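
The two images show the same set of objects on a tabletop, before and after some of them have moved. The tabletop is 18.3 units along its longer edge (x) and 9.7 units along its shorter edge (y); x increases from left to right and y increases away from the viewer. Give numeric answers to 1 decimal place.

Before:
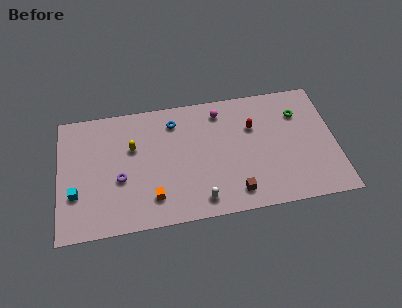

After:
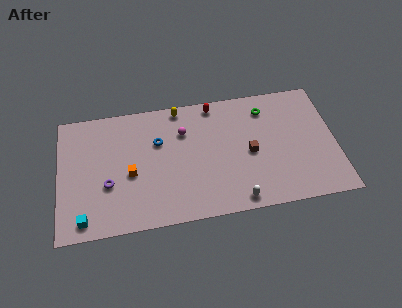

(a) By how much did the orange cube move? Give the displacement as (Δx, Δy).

(-1.4, 2.1)

The orange cube started near (6.1, 2.1) and ended near (4.7, 4.2).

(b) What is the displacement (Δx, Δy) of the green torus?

(-2.2, 0.7)

The green torus started near (16.0, 7.1) and ended near (13.8, 7.8).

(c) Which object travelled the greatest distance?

the yellow capsule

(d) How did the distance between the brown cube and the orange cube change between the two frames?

+2.5

They were about 5.4 units apart before and 7.9 after — 2.5 units further apart.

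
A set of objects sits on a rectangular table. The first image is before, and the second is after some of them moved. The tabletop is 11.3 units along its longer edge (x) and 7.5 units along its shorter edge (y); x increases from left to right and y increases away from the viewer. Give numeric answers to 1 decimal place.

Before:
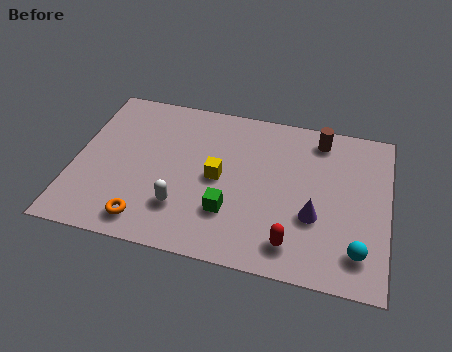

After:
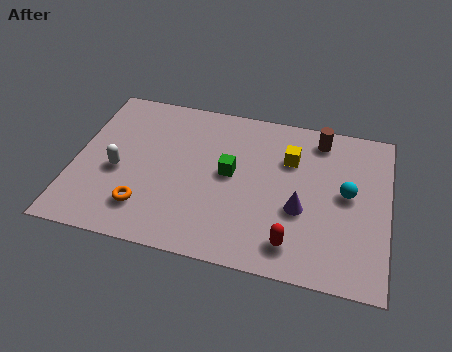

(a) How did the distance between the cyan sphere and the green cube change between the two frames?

-0.5

The distance was about 4.7 in the first image and 4.2 in the second, so they moved 0.5 units closer together.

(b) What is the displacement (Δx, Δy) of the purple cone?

(-0.5, 0.2)

From the two frames, the purple cone sits at roughly (8.7, 2.7) before and (8.2, 2.9) after.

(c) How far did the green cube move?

1.8

From (5.7, 2.2) to (5.6, 4.0), the green cube covered √(0.1² + 1.8²) ≈ 1.8 units.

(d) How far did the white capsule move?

2.7

The white capsule was near (4.0, 2.0) before and (1.6, 3.2) after, so it travelled √(2.4² + 1.2²) ≈ 2.7 units.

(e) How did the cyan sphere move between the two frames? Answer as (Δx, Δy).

(-0.5, 2.5)

The cyan sphere started near (10.3, 1.5) and ended near (9.8, 4.0).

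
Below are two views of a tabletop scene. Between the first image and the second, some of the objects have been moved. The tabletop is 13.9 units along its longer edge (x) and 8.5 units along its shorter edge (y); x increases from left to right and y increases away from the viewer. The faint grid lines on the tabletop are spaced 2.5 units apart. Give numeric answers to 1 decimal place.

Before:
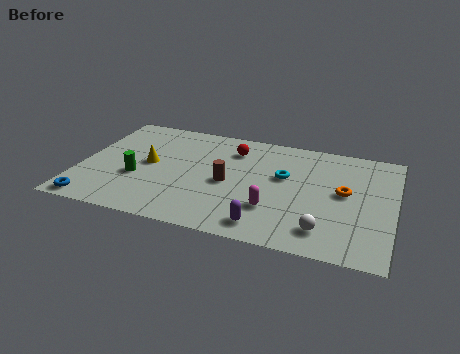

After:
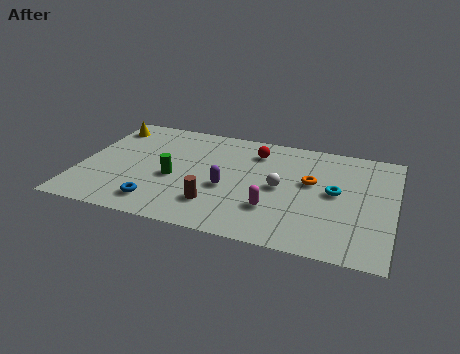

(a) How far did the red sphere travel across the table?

1.0

The red sphere was near (6.6, 6.6) before and (7.6, 6.7) after, so it travelled √(1.0² + 0.1²) ≈ 1.0 units.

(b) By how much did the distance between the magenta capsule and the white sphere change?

-0.8

Before: roughly 2.5 units apart; after: 1.7. That's 0.8 units closer together.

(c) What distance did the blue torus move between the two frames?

2.9

From (0.9, 0.8) to (3.7, 1.5), the blue torus covered √(2.8² + 0.7²) ≈ 2.9 units.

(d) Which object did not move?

the magenta capsule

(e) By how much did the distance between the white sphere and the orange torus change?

-1.6

They were about 3.1 units apart before and 1.5 after — 1.6 units closer together.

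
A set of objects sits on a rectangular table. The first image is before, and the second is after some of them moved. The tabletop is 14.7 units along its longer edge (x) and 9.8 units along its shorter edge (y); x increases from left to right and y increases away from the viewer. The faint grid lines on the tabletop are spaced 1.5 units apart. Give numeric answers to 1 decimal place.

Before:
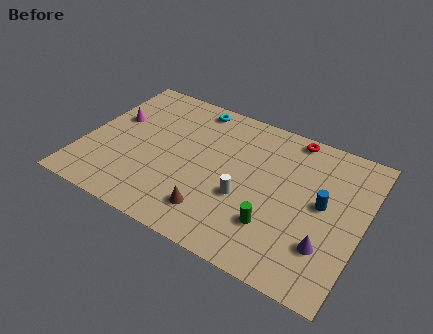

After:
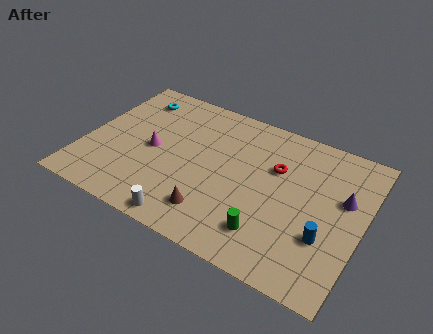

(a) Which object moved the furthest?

the white cylinder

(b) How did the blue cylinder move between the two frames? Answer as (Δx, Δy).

(0.4, -2.0)

From the two frames, the blue cylinder sits at roughly (12.6, 5.2) before and (13.0, 3.2) after.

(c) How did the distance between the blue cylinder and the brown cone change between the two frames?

-0.4

They were about 6.2 units apart before and 5.8 after — 0.4 units closer together.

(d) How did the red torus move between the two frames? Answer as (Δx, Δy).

(-0.5, -2.5)

The red torus was at about (10.5, 8.9) and moved to about (10.0, 6.4).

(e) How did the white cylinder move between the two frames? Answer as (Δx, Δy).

(-2.6, -2.8)

From the two frames, the white cylinder sits at roughly (8.7, 3.7) before and (6.1, 0.9) after.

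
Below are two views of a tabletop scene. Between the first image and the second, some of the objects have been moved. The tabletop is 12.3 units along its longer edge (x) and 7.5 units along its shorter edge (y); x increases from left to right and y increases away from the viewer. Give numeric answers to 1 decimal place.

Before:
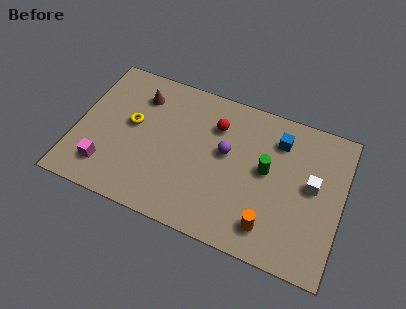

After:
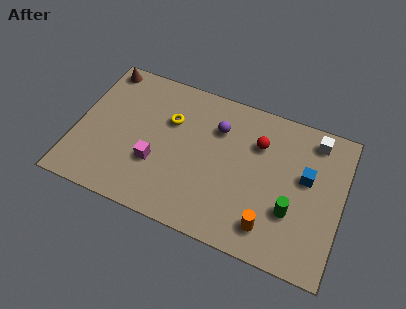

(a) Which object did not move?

the orange cylinder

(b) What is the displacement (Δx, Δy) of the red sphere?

(2.0, -0.2)

From the two frames, the red sphere sits at roughly (6.3, 5.5) before and (8.3, 5.3) after.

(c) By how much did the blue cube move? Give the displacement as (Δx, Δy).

(1.4, -1.4)

The blue cube started near (9.2, 5.8) and ended near (10.6, 4.4).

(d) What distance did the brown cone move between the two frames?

2.1

From (2.7, 5.8) to (0.8, 6.7), the brown cone covered √(1.9² + 0.9²) ≈ 2.1 units.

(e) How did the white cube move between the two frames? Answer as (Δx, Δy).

(-0.1, 2.3)

The white cube was at about (10.9, 4.1) and moved to about (10.8, 6.4).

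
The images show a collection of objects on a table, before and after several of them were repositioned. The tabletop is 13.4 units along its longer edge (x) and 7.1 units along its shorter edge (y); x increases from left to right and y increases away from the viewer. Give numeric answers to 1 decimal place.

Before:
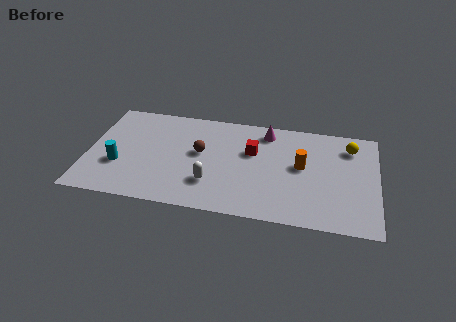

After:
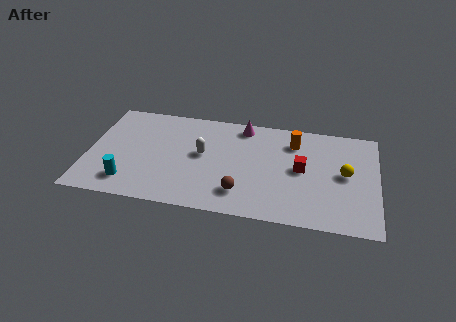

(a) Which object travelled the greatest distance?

the brown sphere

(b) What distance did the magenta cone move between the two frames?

1.1

The magenta cone moved from about (8.2, 6.0) to (7.1, 6.2), a distance of √(1.1² + 0.2²) ≈ 1.1.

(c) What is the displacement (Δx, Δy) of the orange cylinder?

(-0.4, 1.6)

The orange cylinder was at about (9.9, 3.9) and moved to about (9.5, 5.5).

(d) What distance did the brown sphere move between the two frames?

3.1

From (5.2, 4.0) to (7.2, 1.6), the brown sphere covered √(2.0² + 2.4²) ≈ 3.1 units.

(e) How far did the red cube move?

2.4

The red cube moved from about (7.6, 4.5) to (9.9, 3.7), a distance of √(2.3² + 0.8²) ≈ 2.4.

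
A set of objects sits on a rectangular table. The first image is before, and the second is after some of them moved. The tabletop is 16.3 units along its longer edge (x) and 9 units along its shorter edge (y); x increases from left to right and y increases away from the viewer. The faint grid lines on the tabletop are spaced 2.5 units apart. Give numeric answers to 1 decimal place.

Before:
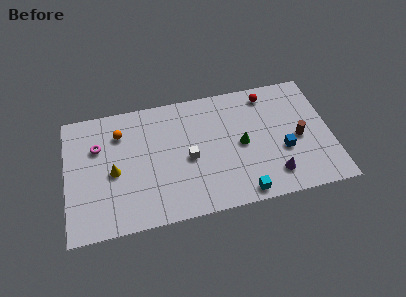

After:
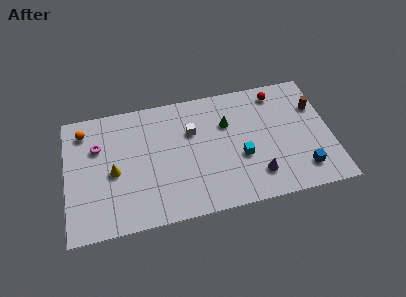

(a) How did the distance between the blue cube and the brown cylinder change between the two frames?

+3.3

They were about 1.2 units apart before and 4.5 after — 3.3 units further apart.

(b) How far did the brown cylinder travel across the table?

2.4

From (14.3, 4.1) to (15.5, 6.2), the brown cylinder covered √(1.2² + 2.1²) ≈ 2.4 units.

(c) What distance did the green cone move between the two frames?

1.9

From (10.8, 4.4) to (10.0, 6.1), the green cone covered √(0.8² + 1.7²) ≈ 1.9 units.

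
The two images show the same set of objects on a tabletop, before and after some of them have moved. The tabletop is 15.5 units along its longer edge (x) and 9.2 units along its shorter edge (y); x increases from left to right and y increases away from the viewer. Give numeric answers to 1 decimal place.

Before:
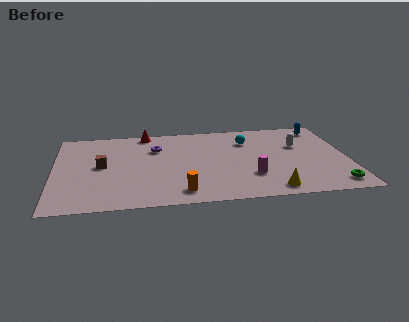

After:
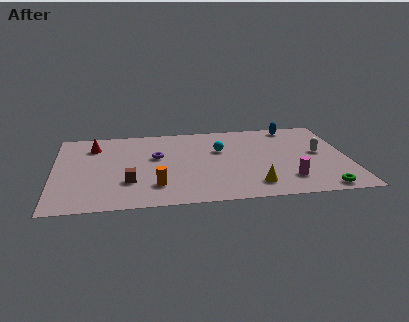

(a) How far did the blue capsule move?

1.5

From (14.3, 7.9) to (12.8, 8.2), the blue capsule covered √(1.5² + 0.3²) ≈ 1.5 units.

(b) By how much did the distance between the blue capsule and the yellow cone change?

-0.5

They were about 7.4 units apart before and 6.9 after — 0.5 units closer together.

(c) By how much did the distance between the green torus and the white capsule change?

-0.9

They were about 4.9 units apart before and 4.0 after — 0.9 units closer together.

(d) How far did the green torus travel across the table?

0.8

The green torus was near (14.6, 1.3) before and (13.9, 0.9) after, so it travelled √(0.7² + 0.4²) ≈ 0.8 units.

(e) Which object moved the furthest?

the red cone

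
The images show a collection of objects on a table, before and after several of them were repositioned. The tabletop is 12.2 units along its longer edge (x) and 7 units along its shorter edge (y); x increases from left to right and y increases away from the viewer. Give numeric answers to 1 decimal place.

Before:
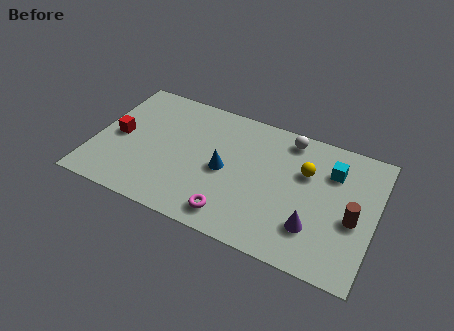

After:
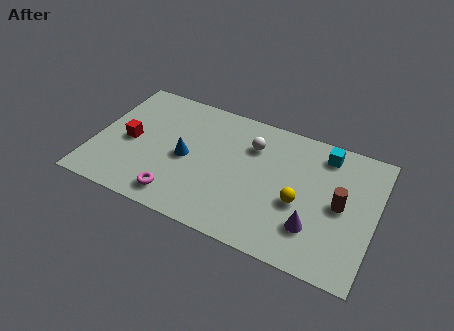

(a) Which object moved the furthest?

the magenta torus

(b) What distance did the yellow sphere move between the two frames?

1.7

The yellow sphere moved from about (9.1, 4.6) to (9.0, 2.9), a distance of √(0.1² + 1.7²) ≈ 1.7.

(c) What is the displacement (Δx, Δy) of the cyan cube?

(-0.4, 0.8)

From the two frames, the cyan cube sits at roughly (10.2, 5.1) before and (9.8, 5.9) after.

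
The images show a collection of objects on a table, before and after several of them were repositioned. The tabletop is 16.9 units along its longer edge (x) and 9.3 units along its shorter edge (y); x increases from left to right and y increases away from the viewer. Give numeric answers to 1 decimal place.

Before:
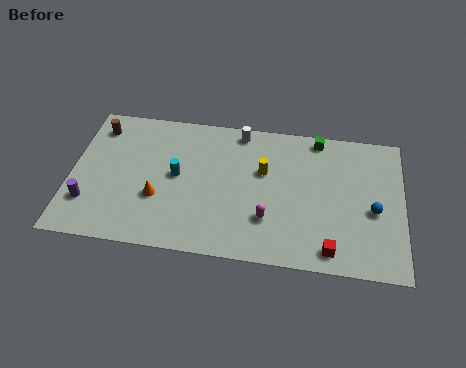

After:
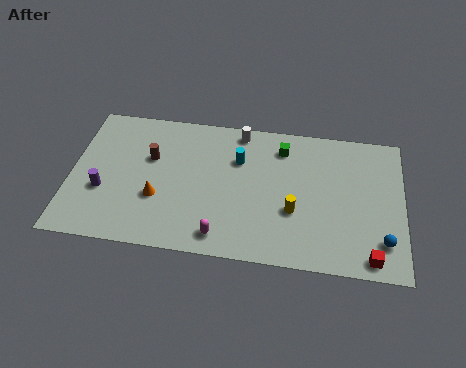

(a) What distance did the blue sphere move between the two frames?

2.0

The blue sphere moved from about (15.4, 4.0) to (15.9, 2.1), a distance of √(0.5² + 1.9²) ≈ 2.0.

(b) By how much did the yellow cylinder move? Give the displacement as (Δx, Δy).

(1.6, -2.4)

From the two frames, the yellow cylinder sits at roughly (9.8, 5.8) before and (11.4, 3.4) after.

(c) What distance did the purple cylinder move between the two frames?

1.1

From (1.0, 2.5) to (1.7, 3.4), the purple cylinder covered √(0.7² + 0.9²) ≈ 1.1 units.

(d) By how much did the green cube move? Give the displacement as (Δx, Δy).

(-1.8, -0.9)

From the two frames, the green cube sits at roughly (12.5, 8.4) before and (10.7, 7.5) after.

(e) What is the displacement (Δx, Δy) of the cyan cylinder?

(3.1, 1.5)

The cyan cylinder was at about (5.4, 4.9) and moved to about (8.5, 6.4).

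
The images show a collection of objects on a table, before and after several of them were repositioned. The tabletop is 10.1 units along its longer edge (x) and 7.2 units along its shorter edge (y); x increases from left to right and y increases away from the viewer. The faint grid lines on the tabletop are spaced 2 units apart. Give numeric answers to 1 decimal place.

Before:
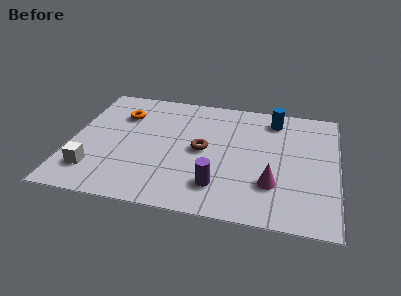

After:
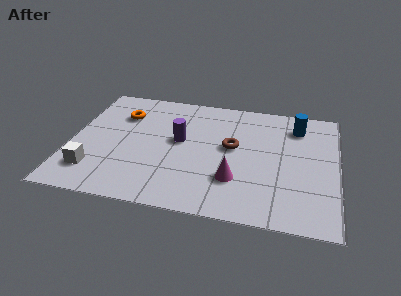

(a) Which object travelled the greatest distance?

the purple cylinder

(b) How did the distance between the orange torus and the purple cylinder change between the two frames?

-2.7

The distance was about 5.3 in the first image and 2.6 in the second, so they moved 2.7 units closer together.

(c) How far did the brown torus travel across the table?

1.2

From (5.0, 3.6) to (6.1, 4.0), the brown torus covered √(1.1² + 0.4²) ≈ 1.2 units.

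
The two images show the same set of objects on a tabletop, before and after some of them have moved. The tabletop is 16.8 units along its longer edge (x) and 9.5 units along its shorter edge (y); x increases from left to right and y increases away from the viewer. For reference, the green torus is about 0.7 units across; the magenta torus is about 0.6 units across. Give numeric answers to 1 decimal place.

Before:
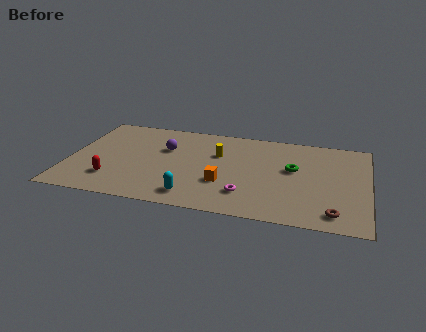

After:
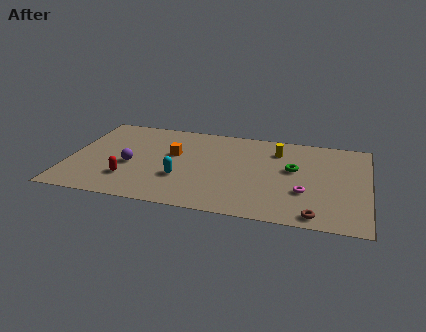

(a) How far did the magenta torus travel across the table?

3.3

The magenta torus was near (10.1, 2.3) before and (13.3, 3.2) after, so it travelled √(3.2² + 0.9²) ≈ 3.3 units.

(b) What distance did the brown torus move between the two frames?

1.1

The brown torus moved from about (15.0, 1.4) to (14.0, 1.0), a distance of √(1.0² + 0.4²) ≈ 1.1.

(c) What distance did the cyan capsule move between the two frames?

1.9

The cyan capsule was near (7.2, 1.5) before and (6.4, 3.2) after, so it travelled √(0.8² + 1.7²) ≈ 1.9 units.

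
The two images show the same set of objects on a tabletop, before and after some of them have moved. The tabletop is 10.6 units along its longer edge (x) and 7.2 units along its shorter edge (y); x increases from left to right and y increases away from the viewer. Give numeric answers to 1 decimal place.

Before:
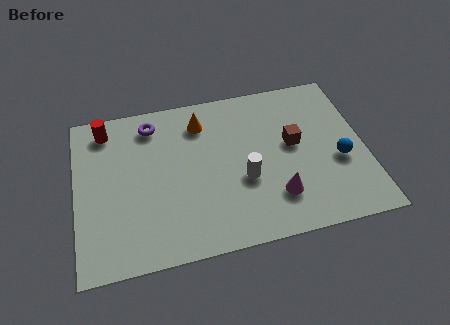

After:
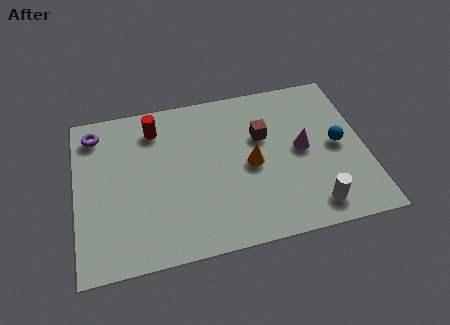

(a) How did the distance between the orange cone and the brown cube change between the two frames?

-2.4

Before: roughly 3.7 units apart; after: 1.3. That's 2.4 units closer together.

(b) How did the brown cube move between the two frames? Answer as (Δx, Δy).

(-1.1, 0.6)

The brown cube started near (8.0, 4.0) and ended near (6.9, 4.6).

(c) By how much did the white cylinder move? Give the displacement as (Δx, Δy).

(2.4, -1.7)

The white cylinder was at about (6.1, 2.8) and moved to about (8.5, 1.1).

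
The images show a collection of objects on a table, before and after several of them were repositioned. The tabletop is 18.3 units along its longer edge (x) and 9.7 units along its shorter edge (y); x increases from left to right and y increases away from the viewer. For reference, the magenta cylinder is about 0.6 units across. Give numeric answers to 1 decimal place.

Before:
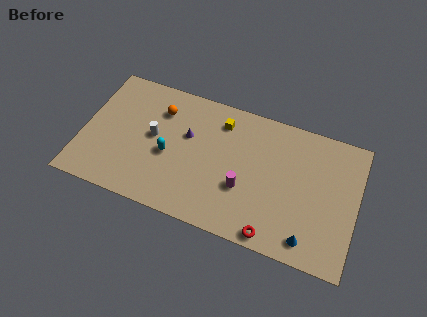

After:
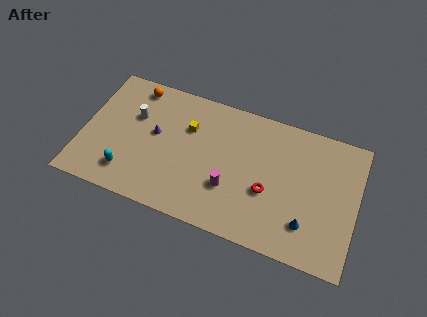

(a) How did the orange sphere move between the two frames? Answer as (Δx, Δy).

(-1.8, 1.2)

The orange sphere was at about (4.9, 7.3) and moved to about (3.1, 8.5).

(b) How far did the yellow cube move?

2.4

The yellow cube was near (9.0, 7.8) before and (6.9, 6.6) after, so it travelled √(2.1² + 1.2²) ≈ 2.4 units.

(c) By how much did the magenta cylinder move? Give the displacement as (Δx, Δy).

(-0.9, -0.3)

The magenta cylinder started near (10.9, 3.5) and ended near (10.0, 3.2).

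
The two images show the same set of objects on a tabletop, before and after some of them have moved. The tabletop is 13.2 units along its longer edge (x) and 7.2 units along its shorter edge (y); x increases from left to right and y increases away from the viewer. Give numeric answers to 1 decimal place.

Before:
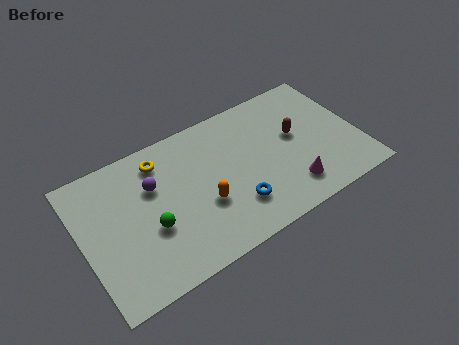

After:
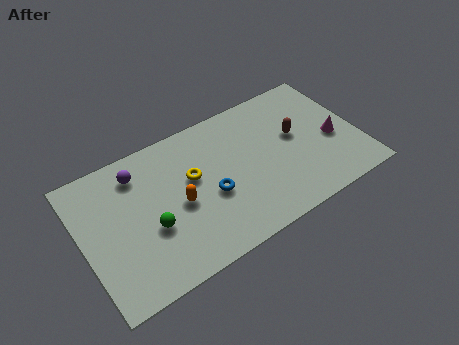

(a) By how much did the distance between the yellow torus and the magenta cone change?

-0.3

Before: roughly 7.1 units apart; after: 6.8. That's 0.3 units closer together.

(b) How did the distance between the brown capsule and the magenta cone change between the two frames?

-0.7

Before: roughly 2.7 units apart; after: 2.0. That's 0.7 units closer together.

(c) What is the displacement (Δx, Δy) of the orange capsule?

(-1.1, 0.6)

The orange capsule started near (5.6, 2.7) and ended near (4.5, 3.3).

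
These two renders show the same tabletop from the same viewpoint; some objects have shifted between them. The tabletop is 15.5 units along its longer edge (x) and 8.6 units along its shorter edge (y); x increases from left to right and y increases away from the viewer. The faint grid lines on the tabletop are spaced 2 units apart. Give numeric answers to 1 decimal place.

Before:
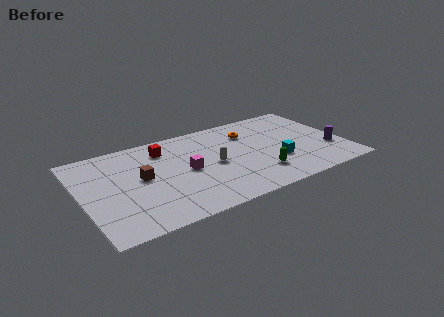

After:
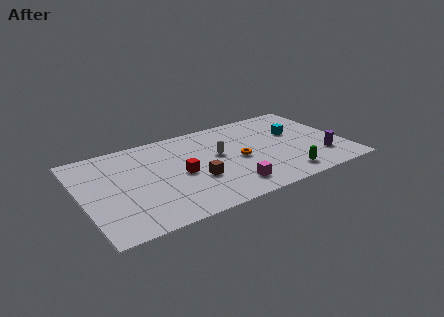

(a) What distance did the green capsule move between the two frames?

1.6

The green capsule was near (10.1, 2.1) before and (11.5, 1.3) after, so it travelled √(1.4² + 0.8²) ≈ 1.6 units.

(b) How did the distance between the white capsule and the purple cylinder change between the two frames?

-0.6

Before: roughly 7.0 units apart; after: 6.4. That's 0.6 units closer together.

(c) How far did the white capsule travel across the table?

0.9

The white capsule moved from about (7.7, 4.1) to (8.1, 4.9), a distance of √(0.4² + 0.8²) ≈ 0.9.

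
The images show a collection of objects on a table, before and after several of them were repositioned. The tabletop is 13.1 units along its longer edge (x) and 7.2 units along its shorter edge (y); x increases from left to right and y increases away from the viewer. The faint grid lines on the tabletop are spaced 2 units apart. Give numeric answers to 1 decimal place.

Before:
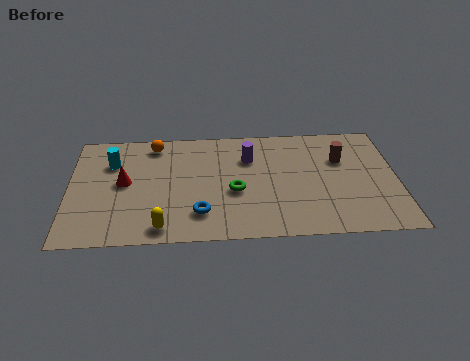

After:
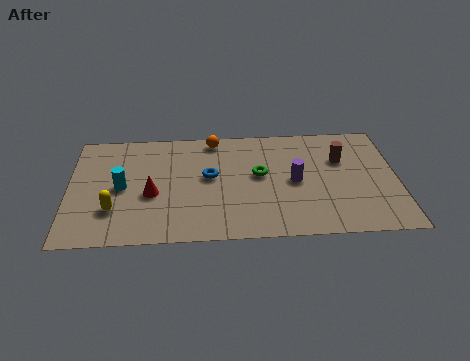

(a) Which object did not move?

the brown cylinder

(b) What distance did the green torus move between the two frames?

1.4

From (6.6, 3.0) to (7.6, 4.0), the green torus covered √(1.0² + 1.0²) ≈ 1.4 units.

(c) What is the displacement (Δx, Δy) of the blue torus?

(0.4, 2.3)

The blue torus started near (5.2, 1.7) and ended near (5.6, 4.0).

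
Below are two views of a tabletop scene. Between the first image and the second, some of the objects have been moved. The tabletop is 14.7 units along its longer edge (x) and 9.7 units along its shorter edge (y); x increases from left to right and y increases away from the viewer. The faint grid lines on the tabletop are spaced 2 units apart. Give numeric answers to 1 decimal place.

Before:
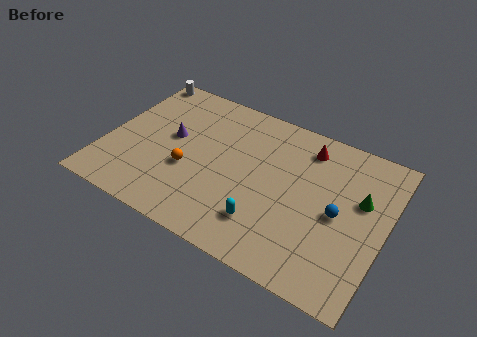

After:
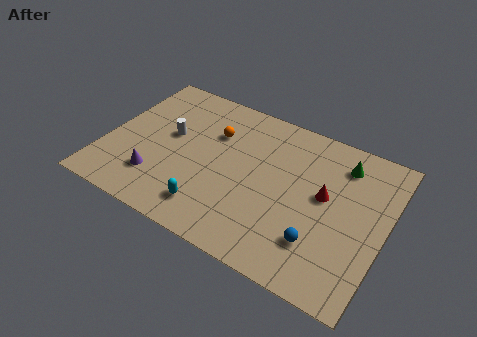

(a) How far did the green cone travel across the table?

2.2

The green cone was near (13.3, 6.0) before and (12.1, 7.8) after, so it travelled √(1.2² + 1.8²) ≈ 2.2 units.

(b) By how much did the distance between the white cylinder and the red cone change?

-1.1

The distance was about 9.4 in the first image and 8.3 in the second, so they moved 1.1 units closer together.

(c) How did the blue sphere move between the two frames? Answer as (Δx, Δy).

(-0.7, -2.1)

The blue sphere was at about (12.3, 4.6) and moved to about (11.6, 2.5).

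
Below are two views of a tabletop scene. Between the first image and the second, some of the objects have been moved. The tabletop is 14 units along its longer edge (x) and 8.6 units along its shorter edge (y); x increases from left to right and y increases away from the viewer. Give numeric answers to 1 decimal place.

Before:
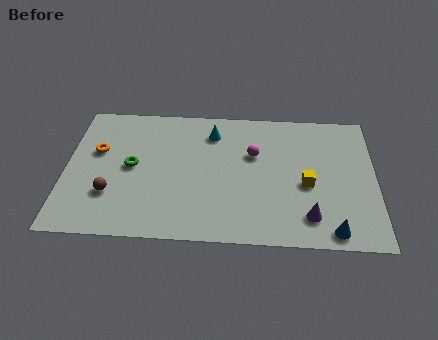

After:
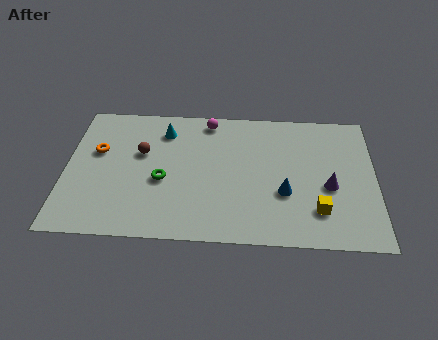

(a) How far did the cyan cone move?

2.2

The cyan cone moved from about (6.6, 6.8) to (4.4, 6.8), a distance of √(2.2² + 0.0²) ≈ 2.2.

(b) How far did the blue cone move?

3.0

The blue cone was near (12.0, 0.9) before and (9.9, 3.1) after, so it travelled √(2.1² + 2.2²) ≈ 3.0 units.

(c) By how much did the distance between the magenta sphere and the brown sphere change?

-3.2

They were about 7.0 units apart before and 3.8 after — 3.2 units closer together.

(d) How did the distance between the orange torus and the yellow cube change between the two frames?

+0.9

The distance was about 9.6 in the first image and 10.5 in the second, so they moved 0.9 units further apart.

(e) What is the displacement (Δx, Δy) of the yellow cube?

(0.5, -1.6)

The yellow cube was at about (10.9, 3.7) and moved to about (11.4, 2.1).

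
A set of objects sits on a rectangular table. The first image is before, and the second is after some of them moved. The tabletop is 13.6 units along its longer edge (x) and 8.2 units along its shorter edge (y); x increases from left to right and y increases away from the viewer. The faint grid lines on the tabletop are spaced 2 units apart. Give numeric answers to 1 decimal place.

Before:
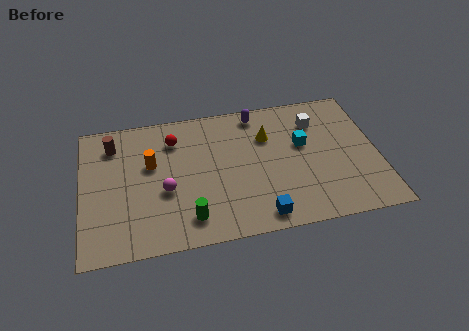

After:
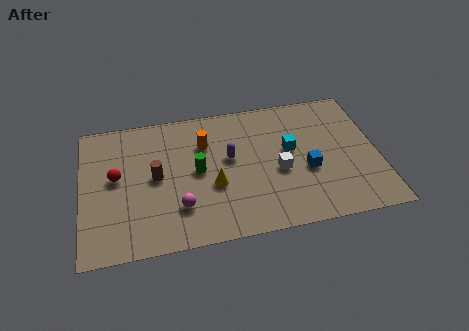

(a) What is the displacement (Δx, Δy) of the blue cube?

(2.3, 2.3)

The blue cube was at about (8.0, 1.0) and moved to about (10.3, 3.3).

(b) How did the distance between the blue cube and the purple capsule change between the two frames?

-2.4

They were about 6.2 units apart before and 3.8 after — 2.4 units closer together.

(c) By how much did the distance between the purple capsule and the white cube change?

-0.4

Before: roughly 2.9 units apart; after: 2.5. That's 0.4 units closer together.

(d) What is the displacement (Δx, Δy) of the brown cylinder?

(1.9, -2.3)

The brown cylinder started near (1.5, 6.5) and ended near (3.4, 4.2).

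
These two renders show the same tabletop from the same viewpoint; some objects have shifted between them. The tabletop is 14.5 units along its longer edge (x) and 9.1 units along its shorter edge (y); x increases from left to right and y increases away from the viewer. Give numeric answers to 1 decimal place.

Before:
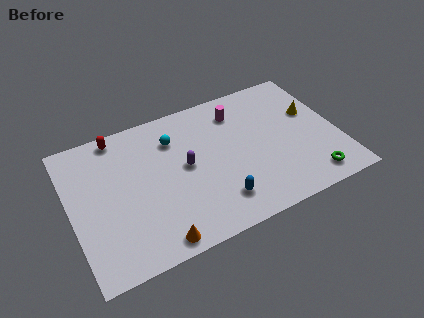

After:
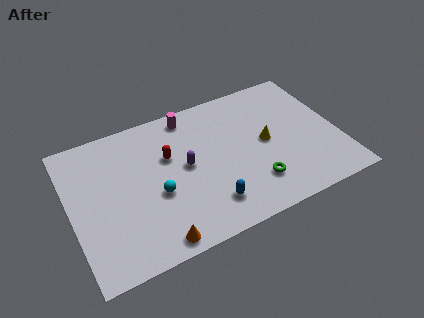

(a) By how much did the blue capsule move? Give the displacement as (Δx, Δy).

(-0.5, 0.0)

The blue capsule started near (7.6, 1.9) and ended near (7.1, 1.9).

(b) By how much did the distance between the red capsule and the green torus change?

-6.4

The distance was about 11.9 in the first image and 5.5 in the second, so they moved 6.4 units closer together.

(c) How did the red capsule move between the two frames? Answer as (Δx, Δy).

(2.5, -2.4)

From the two frames, the red capsule sits at roughly (2.9, 8.2) before and (5.4, 5.8) after.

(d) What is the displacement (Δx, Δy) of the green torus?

(-3.0, 0.9)

The green torus was at about (12.6, 1.3) and moved to about (9.6, 2.2).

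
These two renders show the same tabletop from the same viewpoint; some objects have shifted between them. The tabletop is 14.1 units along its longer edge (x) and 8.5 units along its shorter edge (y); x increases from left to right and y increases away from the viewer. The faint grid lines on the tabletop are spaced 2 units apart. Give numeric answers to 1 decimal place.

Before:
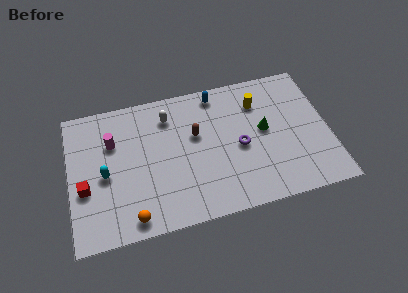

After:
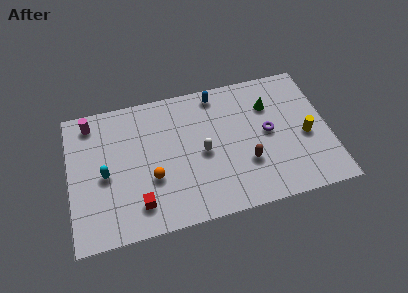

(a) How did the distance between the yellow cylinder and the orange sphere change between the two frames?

-0.6

Before: roughly 9.0 units apart; after: 8.4. That's 0.6 units closer together.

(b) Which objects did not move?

the cyan capsule and the blue capsule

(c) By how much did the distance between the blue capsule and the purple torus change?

+0.3

They were about 3.7 units apart before and 4.0 after — 0.3 units further apart.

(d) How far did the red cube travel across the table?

3.2

The red cube moved from about (0.8, 3.3) to (3.6, 1.7), a distance of √(2.8² + 1.6²) ≈ 3.2.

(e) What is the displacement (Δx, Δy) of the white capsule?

(1.7, -2.7)

The white capsule was at about (5.5, 6.7) and moved to about (7.2, 4.0).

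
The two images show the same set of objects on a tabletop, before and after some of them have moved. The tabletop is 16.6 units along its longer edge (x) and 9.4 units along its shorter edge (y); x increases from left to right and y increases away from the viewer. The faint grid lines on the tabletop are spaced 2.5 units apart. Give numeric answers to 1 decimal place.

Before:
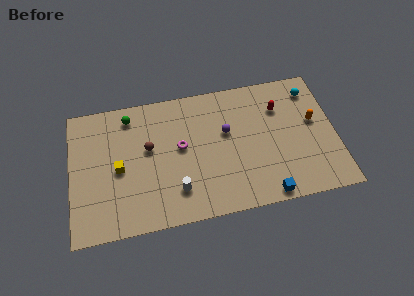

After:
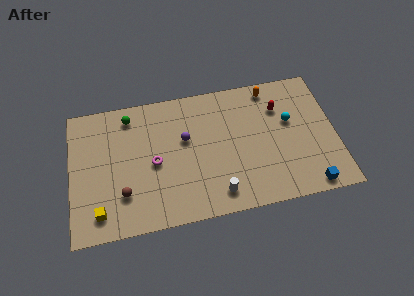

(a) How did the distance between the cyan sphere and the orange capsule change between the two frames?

+0.5

The distance was about 2.3 in the first image and 2.8 in the second, so they moved 0.5 units further apart.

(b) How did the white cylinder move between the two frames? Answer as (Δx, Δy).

(2.5, -0.7)

The white cylinder was at about (6.5, 2.2) and moved to about (9.0, 1.5).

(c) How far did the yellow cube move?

3.1

From (3.0, 4.4) to (1.7, 1.6), the yellow cube covered √(1.3² + 2.8²) ≈ 3.1 units.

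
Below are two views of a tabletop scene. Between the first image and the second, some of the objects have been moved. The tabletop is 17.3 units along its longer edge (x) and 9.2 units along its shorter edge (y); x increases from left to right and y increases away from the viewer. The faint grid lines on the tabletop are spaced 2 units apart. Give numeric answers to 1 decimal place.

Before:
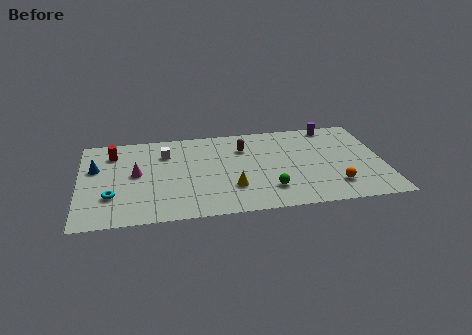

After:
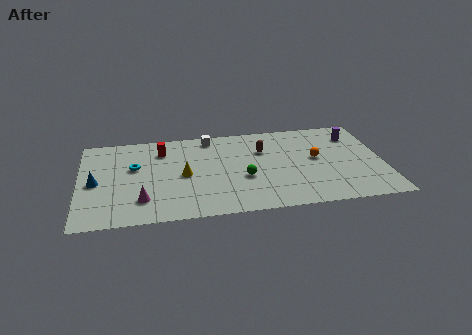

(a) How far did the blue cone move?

1.5

From (0.9, 5.8) to (0.9, 4.3), the blue cone covered √(0.0² + 1.5²) ≈ 1.5 units.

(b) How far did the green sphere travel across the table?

2.0

From (10.7, 2.2) to (9.3, 3.6), the green sphere covered √(1.4² + 1.4²) ≈ 2.0 units.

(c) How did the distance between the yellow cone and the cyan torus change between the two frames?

-3.8

The distance was about 6.8 in the first image and 3.0 in the second, so they moved 3.8 units closer together.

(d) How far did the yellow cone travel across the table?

3.2

The yellow cone was near (8.6, 2.7) before and (5.9, 4.4) after, so it travelled √(2.7² + 1.7²) ≈ 3.2 units.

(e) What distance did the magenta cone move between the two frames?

2.7

From (3.2, 4.9) to (3.5, 2.2), the magenta cone covered √(0.3² + 2.7²) ≈ 2.7 units.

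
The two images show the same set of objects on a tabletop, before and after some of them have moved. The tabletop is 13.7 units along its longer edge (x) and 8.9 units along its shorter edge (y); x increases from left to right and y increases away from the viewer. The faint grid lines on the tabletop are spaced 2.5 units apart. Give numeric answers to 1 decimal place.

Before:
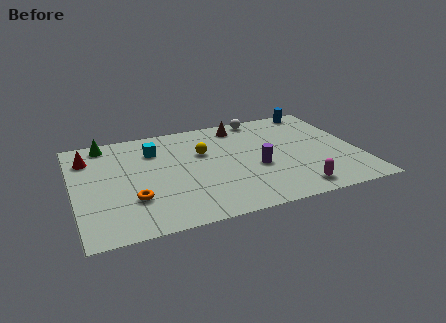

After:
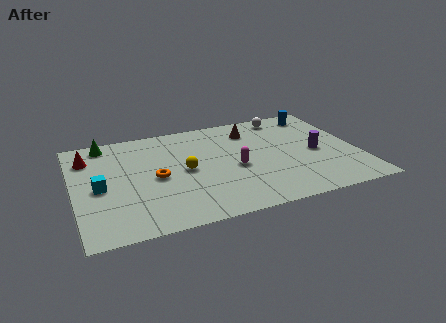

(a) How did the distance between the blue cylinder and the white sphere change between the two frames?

-1.2

Before: roughly 2.8 units apart; after: 1.6. That's 1.2 units closer together.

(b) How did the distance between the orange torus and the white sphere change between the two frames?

-1.0

They were about 8.6 units apart before and 7.6 after — 1.0 units closer together.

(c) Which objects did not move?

the red cone and the green cone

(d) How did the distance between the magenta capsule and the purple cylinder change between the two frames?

+1.1

They were about 2.9 units apart before and 4.0 after — 1.1 units further apart.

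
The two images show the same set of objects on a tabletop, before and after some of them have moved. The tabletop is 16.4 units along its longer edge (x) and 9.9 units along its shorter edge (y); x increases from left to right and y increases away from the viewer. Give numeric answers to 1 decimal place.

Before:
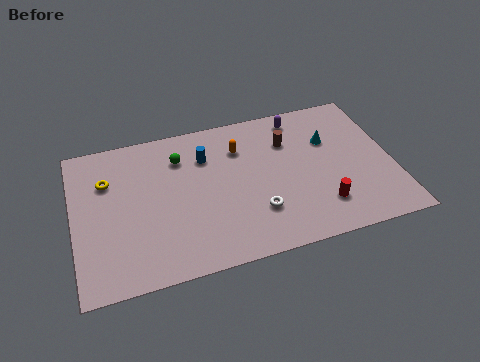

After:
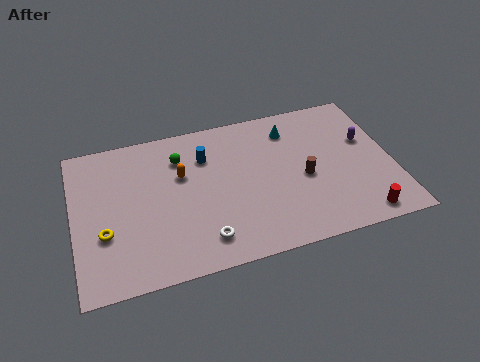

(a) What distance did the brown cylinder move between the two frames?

2.8

The brown cylinder moved from about (11.2, 7.1) to (11.8, 4.4), a distance of √(0.6² + 2.7²) ≈ 2.8.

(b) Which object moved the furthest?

the purple capsule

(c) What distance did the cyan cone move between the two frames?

2.3

The cyan cone was near (13.3, 6.6) before and (11.4, 7.9) after, so it travelled √(1.9² + 1.3²) ≈ 2.3 units.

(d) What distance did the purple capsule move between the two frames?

4.1

The purple capsule was near (11.9, 8.6) before and (15.2, 6.1) after, so it travelled √(3.3² + 2.5²) ≈ 4.1 units.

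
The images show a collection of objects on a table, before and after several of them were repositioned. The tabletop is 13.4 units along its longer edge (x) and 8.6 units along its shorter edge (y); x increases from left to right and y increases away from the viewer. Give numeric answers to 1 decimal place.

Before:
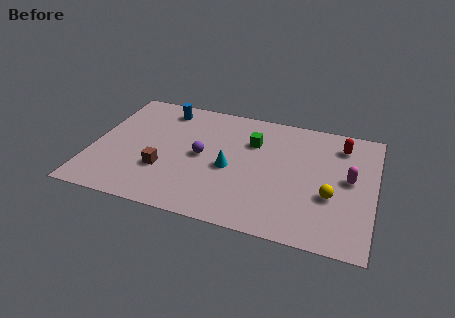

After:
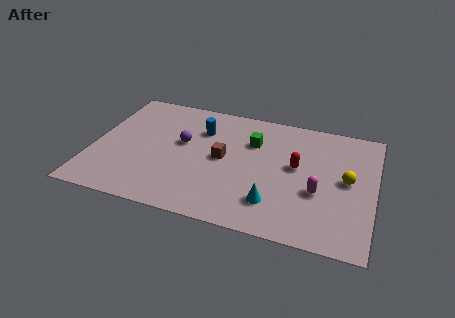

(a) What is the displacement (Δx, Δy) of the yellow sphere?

(0.7, 1.3)

The yellow sphere started near (11.4, 3.2) and ended near (12.1, 4.5).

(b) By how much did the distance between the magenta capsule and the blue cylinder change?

-3.0

The distance was about 9.5 in the first image and 6.5 in the second, so they moved 3.0 units closer together.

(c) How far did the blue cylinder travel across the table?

2.2

The blue cylinder moved from about (3.1, 7.3) to (5.0, 6.2), a distance of √(1.9² + 1.1²) ≈ 2.2.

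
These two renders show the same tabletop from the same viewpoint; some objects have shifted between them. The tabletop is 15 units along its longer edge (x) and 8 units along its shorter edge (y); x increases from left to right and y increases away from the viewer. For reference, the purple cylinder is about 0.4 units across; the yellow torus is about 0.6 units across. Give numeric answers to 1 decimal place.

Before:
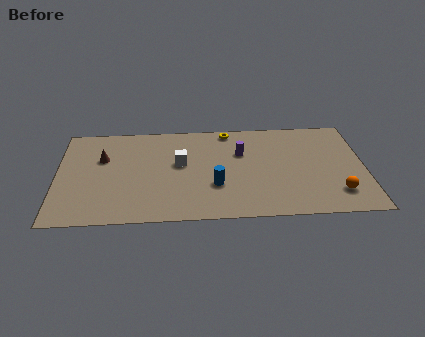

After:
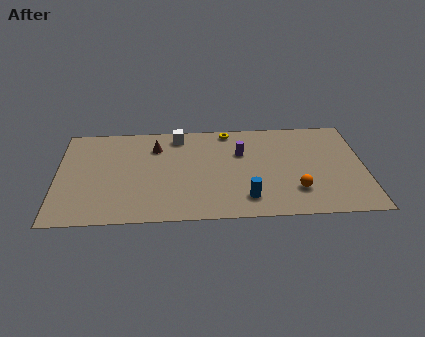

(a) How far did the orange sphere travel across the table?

2.0

From (13.6, 1.8) to (11.6, 2.1), the orange sphere covered √(2.0² + 0.3²) ≈ 2.0 units.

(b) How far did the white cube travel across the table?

2.3

The white cube moved from about (6.0, 4.6) to (5.9, 6.9), a distance of √(0.1² + 2.3²) ≈ 2.3.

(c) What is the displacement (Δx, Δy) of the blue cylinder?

(1.5, -1.1)

The blue cylinder started near (7.7, 2.7) and ended near (9.2, 1.6).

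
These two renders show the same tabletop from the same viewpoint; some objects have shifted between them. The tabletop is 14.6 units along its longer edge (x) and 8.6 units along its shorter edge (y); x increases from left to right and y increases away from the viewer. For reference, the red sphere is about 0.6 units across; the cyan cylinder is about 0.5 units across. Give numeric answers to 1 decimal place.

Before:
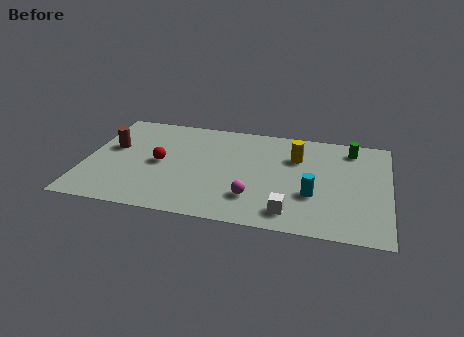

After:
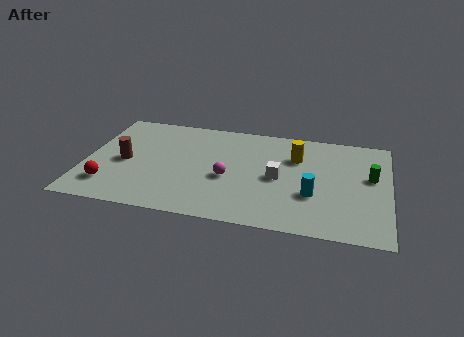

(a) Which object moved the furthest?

the red sphere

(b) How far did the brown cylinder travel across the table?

1.3

From (1.2, 5.1) to (1.9, 4.0), the brown cylinder covered √(0.7² + 1.1²) ≈ 1.3 units.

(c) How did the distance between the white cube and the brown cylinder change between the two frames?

-2.1

The distance was about 9.5 in the first image and 7.4 in the second, so they moved 2.1 units closer together.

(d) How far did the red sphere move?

3.3

The red sphere moved from about (3.6, 4.2) to (1.3, 1.9), a distance of √(2.3² + 2.3²) ≈ 3.3.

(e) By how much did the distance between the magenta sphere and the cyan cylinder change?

+1.2

They were about 2.9 units apart before and 4.1 after — 1.2 units further apart.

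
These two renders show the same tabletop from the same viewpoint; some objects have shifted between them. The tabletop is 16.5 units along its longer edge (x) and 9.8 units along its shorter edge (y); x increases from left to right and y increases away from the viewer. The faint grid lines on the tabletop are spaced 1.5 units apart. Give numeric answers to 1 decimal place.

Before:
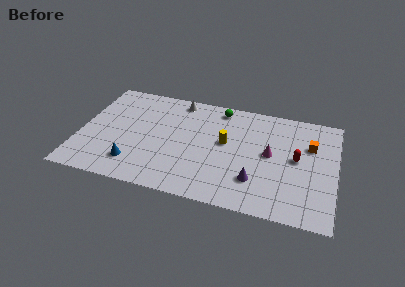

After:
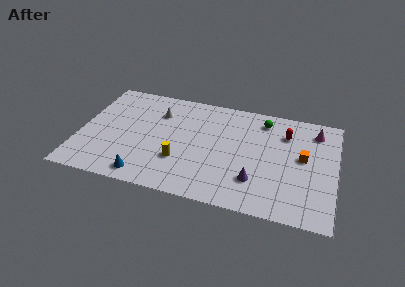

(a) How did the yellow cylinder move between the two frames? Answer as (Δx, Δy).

(-2.8, -2.4)

The yellow cylinder was at about (9.4, 5.5) and moved to about (6.6, 3.1).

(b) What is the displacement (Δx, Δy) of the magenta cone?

(2.8, 2.8)

The magenta cone started near (12.3, 5.2) and ended near (15.1, 8.0).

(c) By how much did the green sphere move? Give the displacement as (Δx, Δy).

(2.9, -0.4)

From the two frames, the green sphere sits at roughly (8.8, 8.6) before and (11.7, 8.2) after.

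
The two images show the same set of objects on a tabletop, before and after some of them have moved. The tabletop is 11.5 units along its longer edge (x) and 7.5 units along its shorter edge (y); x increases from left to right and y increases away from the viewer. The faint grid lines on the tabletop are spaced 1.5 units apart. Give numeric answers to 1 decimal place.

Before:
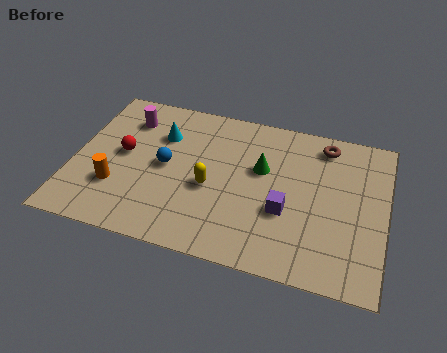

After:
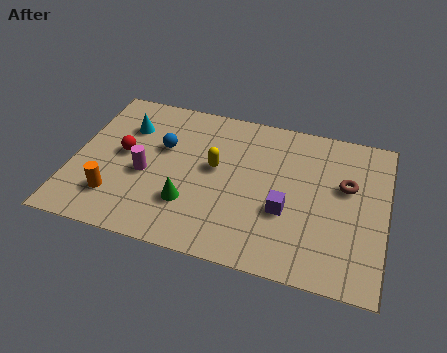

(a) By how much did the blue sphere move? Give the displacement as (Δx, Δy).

(-0.2, 0.9)

The blue sphere started near (3.4, 3.8) and ended near (3.2, 4.7).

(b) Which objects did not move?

the red sphere and the purple cube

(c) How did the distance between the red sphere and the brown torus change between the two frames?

+0.5

They were about 7.7 units apart before and 8.2 after — 0.5 units further apart.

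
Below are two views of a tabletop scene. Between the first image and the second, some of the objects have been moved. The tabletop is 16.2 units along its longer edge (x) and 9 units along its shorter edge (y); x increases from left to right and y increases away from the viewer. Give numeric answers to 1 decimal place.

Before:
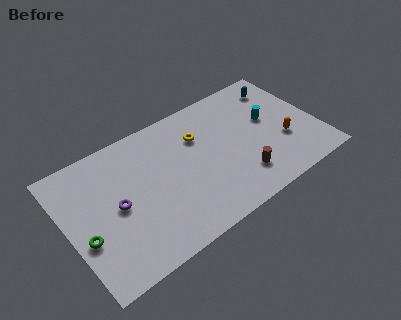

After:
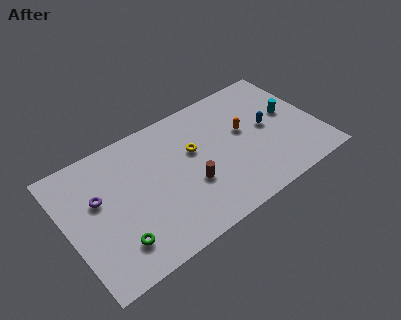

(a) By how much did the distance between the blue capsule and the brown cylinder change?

-0.8

The distance was about 6.4 in the first image and 5.6 in the second, so they moved 0.8 units closer together.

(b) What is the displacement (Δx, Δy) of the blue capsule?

(-1.4, -2.6)

The blue capsule was at about (14.5, 7.3) and moved to about (13.1, 4.7).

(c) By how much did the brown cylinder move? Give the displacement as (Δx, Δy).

(-3.1, 1.2)

From the two frames, the brown cylinder sits at roughly (10.8, 2.1) before and (7.7, 3.3) after.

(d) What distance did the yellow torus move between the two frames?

0.9

The yellow torus was near (8.8, 6.3) before and (8.3, 5.5) after, so it travelled √(0.5² + 0.8²) ≈ 0.9 units.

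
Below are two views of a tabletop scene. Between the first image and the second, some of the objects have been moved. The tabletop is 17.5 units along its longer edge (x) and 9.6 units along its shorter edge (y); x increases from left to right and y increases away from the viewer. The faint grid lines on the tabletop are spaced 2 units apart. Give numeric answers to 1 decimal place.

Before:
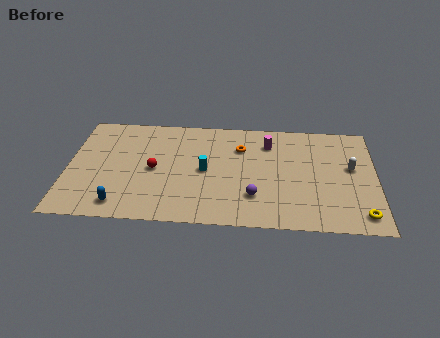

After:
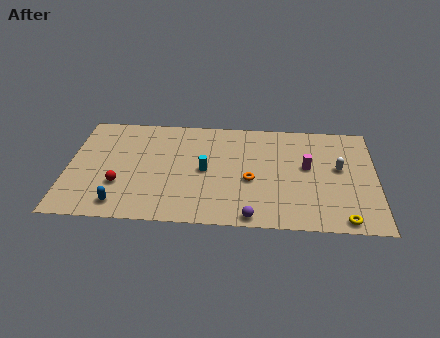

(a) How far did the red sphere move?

2.4

The red sphere moved from about (4.9, 4.6) to (3.0, 3.1), a distance of √(1.9² + 1.5²) ≈ 2.4.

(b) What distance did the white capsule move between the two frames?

0.7

From (16.1, 5.5) to (15.4, 5.4), the white capsule covered √(0.7² + 0.1²) ≈ 0.7 units.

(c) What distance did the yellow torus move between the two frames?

1.1

The yellow torus moved from about (16.6, 1.4) to (15.6, 0.9), a distance of √(1.0² + 0.5²) ≈ 1.1.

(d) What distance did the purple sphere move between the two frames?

1.8

The purple sphere moved from about (10.6, 2.6) to (10.5, 0.8), a distance of √(0.1² + 1.8²) ≈ 1.8.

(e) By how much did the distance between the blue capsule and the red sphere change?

-2.0

The distance was about 3.7 in the first image and 1.7 in the second, so they moved 2.0 units closer together.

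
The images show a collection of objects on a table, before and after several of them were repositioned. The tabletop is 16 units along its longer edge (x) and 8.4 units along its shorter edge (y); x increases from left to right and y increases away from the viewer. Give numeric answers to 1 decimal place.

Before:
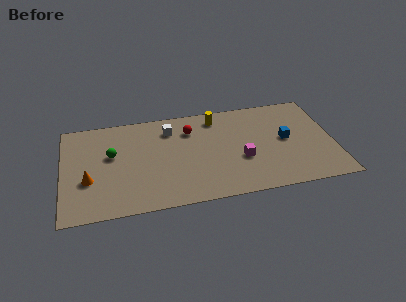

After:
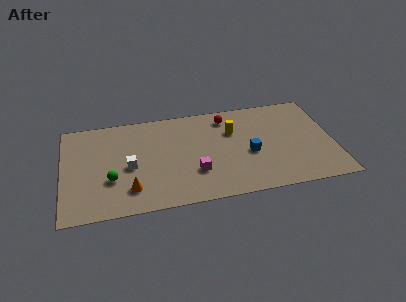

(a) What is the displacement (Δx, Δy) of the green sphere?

(-0.1, -2.1)

The green sphere was at about (2.9, 5.0) and moved to about (2.8, 2.9).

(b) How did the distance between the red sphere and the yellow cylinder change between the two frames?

-0.5

Before: roughly 1.8 units apart; after: 1.3. That's 0.5 units closer together.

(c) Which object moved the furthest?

the white cube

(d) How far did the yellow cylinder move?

1.7

The yellow cylinder moved from about (9.2, 7.1) to (10.1, 5.7), a distance of √(0.9² + 1.4²) ≈ 1.7.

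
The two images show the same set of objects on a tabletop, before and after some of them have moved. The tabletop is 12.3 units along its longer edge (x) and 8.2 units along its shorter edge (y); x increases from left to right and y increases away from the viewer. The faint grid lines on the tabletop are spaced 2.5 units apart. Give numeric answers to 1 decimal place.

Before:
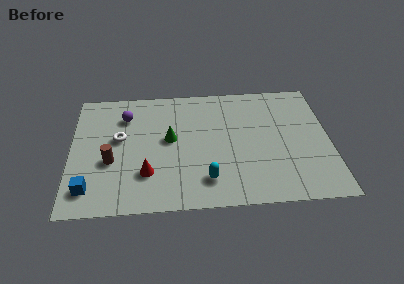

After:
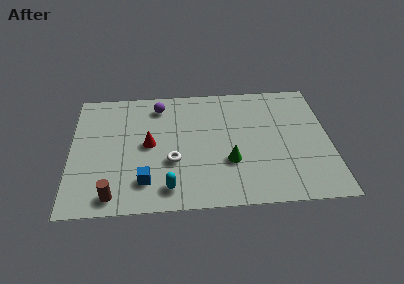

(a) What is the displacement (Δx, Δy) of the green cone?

(2.8, -1.7)

The green cone was at about (4.7, 4.5) and moved to about (7.5, 2.8).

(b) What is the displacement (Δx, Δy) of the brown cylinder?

(0.1, -2.2)

The brown cylinder was at about (1.9, 3.2) and moved to about (2.0, 1.0).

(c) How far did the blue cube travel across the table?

2.6

The blue cube moved from about (0.9, 1.5) to (3.5, 1.8), a distance of √(2.6² + 0.3²) ≈ 2.6.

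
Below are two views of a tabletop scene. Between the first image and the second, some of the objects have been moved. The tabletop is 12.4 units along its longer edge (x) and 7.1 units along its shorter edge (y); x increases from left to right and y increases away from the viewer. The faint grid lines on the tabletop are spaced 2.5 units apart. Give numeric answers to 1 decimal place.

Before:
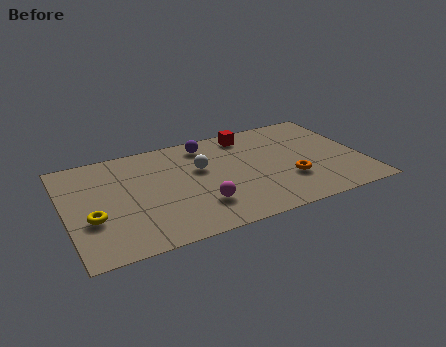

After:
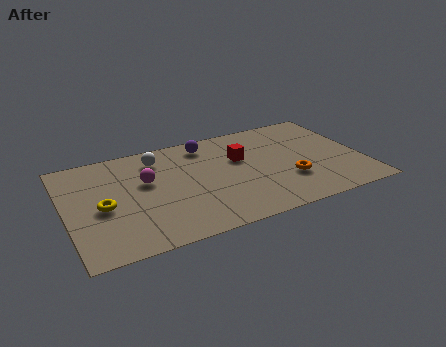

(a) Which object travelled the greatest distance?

the magenta sphere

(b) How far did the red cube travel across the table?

1.7

The red cube moved from about (7.9, 6.1) to (7.4, 4.5), a distance of √(0.5² + 1.6²) ≈ 1.7.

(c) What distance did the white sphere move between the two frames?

2.1

From (5.7, 4.4) to (4.0, 5.7), the white sphere covered √(1.7² + 1.3²) ≈ 2.1 units.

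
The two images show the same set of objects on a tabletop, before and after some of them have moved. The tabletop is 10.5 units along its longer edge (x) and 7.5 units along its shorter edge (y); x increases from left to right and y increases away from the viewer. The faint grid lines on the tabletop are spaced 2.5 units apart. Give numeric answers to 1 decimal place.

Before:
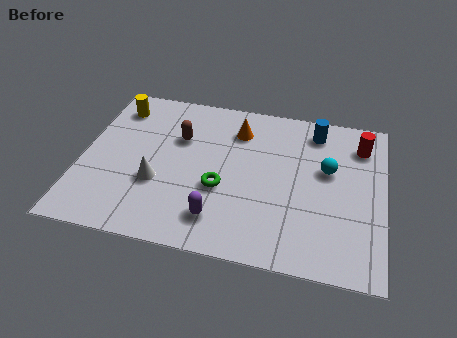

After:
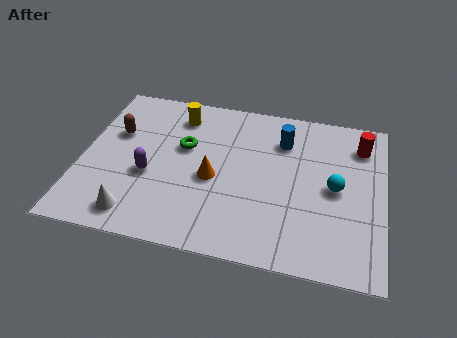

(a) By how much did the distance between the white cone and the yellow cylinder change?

+1.3

Before: roughly 3.8 units apart; after: 5.1. That's 1.3 units further apart.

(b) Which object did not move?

the red cylinder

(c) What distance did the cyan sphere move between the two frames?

0.9

The cyan sphere moved from about (8.5, 4.5) to (8.8, 3.7), a distance of √(0.3² + 0.8²) ≈ 0.9.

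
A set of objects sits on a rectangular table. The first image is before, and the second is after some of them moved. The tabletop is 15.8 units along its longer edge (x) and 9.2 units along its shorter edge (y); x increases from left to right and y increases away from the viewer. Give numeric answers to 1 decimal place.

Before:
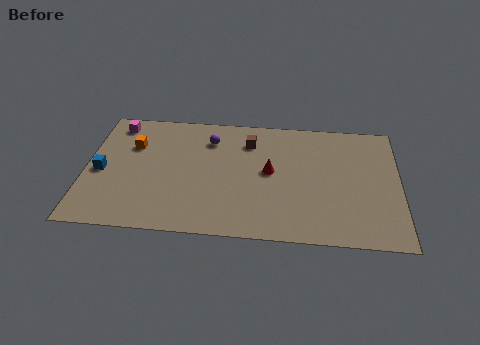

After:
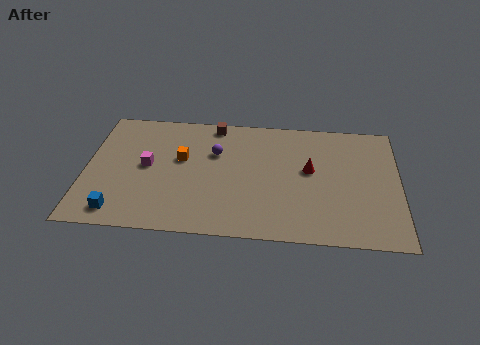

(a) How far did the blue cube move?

3.1

The blue cube moved from about (0.8, 4.2) to (1.8, 1.3), a distance of √(1.0² + 2.9²) ≈ 3.1.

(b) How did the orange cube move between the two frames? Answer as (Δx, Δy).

(2.5, -0.8)

The orange cube started near (2.3, 6.3) and ended near (4.8, 5.5).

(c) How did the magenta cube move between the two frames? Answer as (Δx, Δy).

(1.7, -3.1)

The magenta cube started near (1.4, 7.9) and ended near (3.1, 4.8).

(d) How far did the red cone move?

2.0

The red cone was near (9.3, 4.9) before and (11.3, 5.2) after, so it travelled √(2.0² + 0.3²) ≈ 2.0 units.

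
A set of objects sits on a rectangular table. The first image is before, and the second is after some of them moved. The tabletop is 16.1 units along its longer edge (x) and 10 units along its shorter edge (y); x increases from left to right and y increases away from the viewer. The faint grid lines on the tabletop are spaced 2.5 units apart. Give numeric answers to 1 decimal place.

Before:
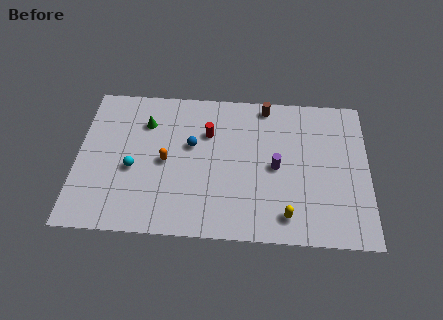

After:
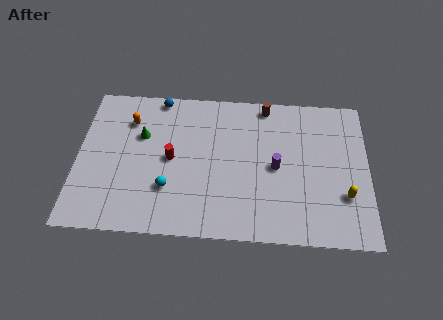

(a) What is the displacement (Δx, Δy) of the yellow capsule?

(3.2, 1.5)

The yellow capsule started near (11.6, 1.6) and ended near (14.8, 3.1).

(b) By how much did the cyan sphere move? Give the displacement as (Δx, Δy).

(2.0, -1.2)

The cyan sphere was at about (3.1, 4.2) and moved to about (5.1, 3.0).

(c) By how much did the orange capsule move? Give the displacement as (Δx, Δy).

(-2.1, 2.7)

The orange capsule started near (4.9, 4.8) and ended near (2.8, 7.5).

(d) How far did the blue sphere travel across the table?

3.7

The blue sphere moved from about (6.3, 6.0) to (4.4, 9.2), a distance of √(1.9² + 3.2²) ≈ 3.7.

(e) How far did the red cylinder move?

2.8

From (7.2, 6.9) to (5.2, 5.0), the red cylinder covered √(2.0² + 1.9²) ≈ 2.8 units.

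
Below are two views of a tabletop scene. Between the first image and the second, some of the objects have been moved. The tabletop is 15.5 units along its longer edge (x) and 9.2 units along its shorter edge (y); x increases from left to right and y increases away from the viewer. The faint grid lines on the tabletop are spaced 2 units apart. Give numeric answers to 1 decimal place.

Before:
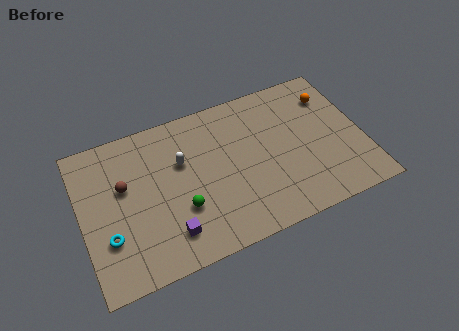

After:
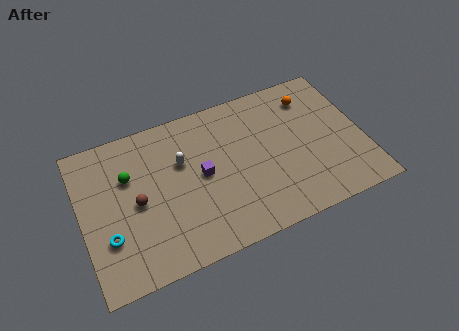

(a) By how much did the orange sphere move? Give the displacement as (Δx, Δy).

(-1.1, 0.3)

From the two frames, the orange sphere sits at roughly (14.1, 7.0) before and (13.0, 7.3) after.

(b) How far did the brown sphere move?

1.3

The brown sphere moved from about (2.4, 5.6) to (3.0, 4.4), a distance of √(0.6² + 1.2²) ≈ 1.3.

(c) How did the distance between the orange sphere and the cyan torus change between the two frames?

-0.9

Before: roughly 13.4 units apart; after: 12.5. That's 0.9 units closer together.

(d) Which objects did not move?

the white capsule and the cyan torus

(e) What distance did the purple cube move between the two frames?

3.5

From (4.5, 1.9) to (6.6, 4.7), the purple cube covered √(2.1² + 2.8²) ≈ 3.5 units.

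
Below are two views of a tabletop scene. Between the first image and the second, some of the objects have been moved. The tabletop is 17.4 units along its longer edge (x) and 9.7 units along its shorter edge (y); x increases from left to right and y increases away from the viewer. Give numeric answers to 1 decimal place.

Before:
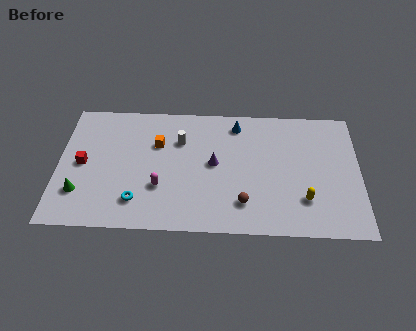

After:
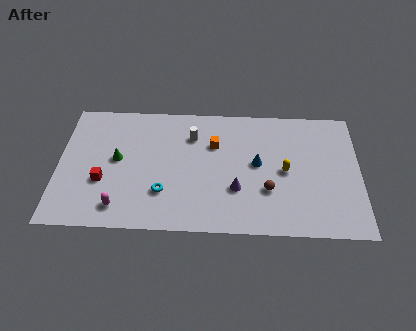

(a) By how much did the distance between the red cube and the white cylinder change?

+0.4

Before: roughly 5.9 units apart; after: 6.3. That's 0.4 units further apart.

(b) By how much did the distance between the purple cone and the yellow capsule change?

-2.6

They were about 5.8 units apart before and 3.2 after — 2.6 units closer together.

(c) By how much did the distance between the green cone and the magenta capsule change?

-1.0

Before: roughly 4.6 units apart; after: 3.6. That's 1.0 units closer together.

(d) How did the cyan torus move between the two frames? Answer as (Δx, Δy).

(1.5, 0.7)

The cyan torus started near (4.6, 2.1) and ended near (6.1, 2.8).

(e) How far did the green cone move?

3.3

From (1.3, 2.6) to (3.4, 5.2), the green cone covered √(2.1² + 2.6²) ≈ 3.3 units.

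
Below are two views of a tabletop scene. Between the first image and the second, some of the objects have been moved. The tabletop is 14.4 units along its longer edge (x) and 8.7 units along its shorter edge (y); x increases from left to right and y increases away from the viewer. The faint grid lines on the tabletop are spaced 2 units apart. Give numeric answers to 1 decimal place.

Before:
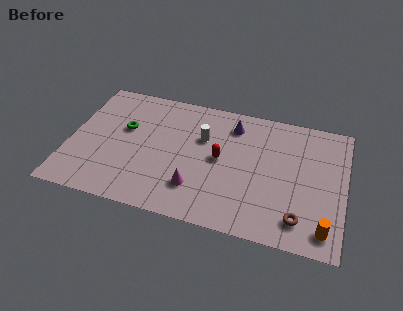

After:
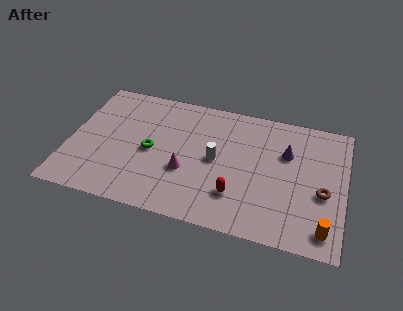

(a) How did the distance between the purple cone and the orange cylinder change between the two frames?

-2.6

They were about 7.6 units apart before and 5.0 after — 2.6 units closer together.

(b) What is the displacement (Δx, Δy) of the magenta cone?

(-0.6, 1.0)

From the two frames, the magenta cone sits at roughly (6.8, 2.2) before and (6.2, 3.2) after.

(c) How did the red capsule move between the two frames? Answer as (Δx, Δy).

(1.0, -2.2)

From the two frames, the red capsule sits at roughly (7.9, 4.5) before and (8.9, 2.3) after.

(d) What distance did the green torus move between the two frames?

1.9

The green torus was near (2.8, 5.3) before and (4.3, 4.1) after, so it travelled √(1.5² + 1.2²) ≈ 1.9 units.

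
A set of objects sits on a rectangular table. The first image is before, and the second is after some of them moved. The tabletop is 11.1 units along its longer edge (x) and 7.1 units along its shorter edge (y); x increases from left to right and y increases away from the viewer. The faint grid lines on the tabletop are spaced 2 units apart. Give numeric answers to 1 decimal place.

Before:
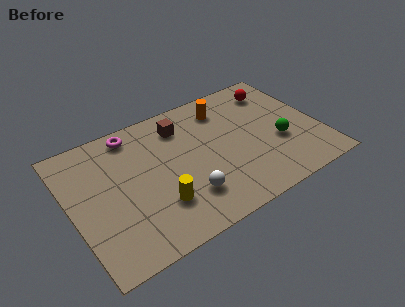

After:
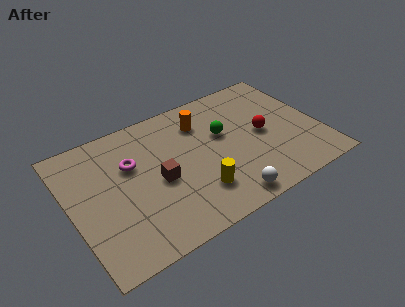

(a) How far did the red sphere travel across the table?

2.4

From (9.6, 5.7) to (8.6, 3.5), the red sphere covered √(1.0² + 2.2²) ≈ 2.4 units.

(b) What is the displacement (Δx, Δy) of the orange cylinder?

(-1.1, -0.3)

From the two frames, the orange cylinder sits at roughly (7.2, 5.7) before and (6.1, 5.4) after.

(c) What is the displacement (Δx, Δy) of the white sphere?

(1.6, -1.0)

From the two frames, the white sphere sits at roughly (4.8, 1.8) before and (6.4, 0.8) after.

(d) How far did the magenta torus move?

1.6

The magenta torus was near (3.1, 6.2) before and (2.8, 4.6) after, so it travelled √(0.3² + 1.6²) ≈ 1.6 units.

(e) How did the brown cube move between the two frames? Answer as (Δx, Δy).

(-1.4, -2.4)

The brown cube started near (5.2, 5.6) and ended near (3.8, 3.2).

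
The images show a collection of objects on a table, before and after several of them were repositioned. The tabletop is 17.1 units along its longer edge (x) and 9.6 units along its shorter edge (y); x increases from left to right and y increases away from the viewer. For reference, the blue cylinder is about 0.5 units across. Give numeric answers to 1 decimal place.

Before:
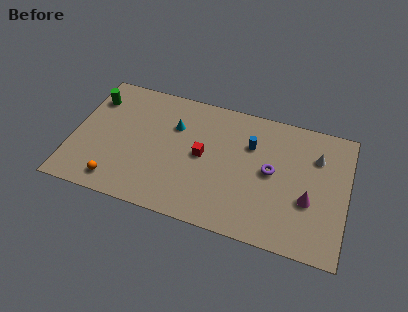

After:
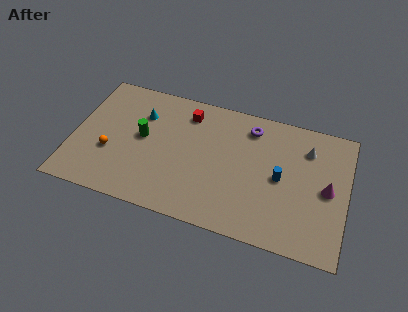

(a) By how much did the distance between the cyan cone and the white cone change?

+1.5

They were about 8.9 units apart before and 10.4 after — 1.5 units further apart.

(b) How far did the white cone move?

0.7

The white cone was near (15.1, 6.9) before and (14.5, 7.3) after, so it travelled √(0.6² + 0.4²) ≈ 0.7 units.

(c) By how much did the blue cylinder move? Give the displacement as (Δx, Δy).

(2.0, -1.9)

The blue cylinder was at about (11.0, 6.6) and moved to about (13.0, 4.7).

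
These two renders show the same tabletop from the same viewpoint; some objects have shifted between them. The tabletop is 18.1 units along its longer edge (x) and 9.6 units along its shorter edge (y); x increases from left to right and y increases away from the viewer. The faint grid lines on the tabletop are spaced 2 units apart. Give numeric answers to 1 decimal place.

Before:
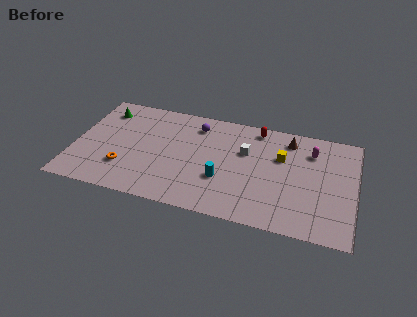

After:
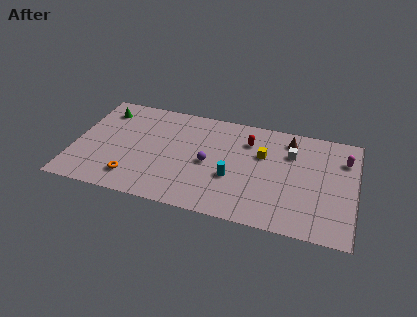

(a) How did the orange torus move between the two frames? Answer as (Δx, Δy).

(0.6, -0.8)

From the two frames, the orange torus sits at roughly (3.4, 2.7) before and (4.0, 1.9) after.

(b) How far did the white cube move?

3.0

The white cube was near (11.0, 6.2) before and (13.9, 6.8) after, so it travelled √(2.9² + 0.6²) ≈ 3.0 units.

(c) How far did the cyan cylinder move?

0.7

The cyan cylinder was near (9.7, 3.3) before and (10.3, 3.6) after, so it travelled √(0.6² + 0.3²) ≈ 0.7 units.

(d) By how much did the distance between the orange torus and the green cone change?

+1.0

The distance was about 5.3 in the first image and 6.3 in the second, so they moved 1.0 units further apart.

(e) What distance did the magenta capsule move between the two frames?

2.1

From (15.2, 7.3) to (17.3, 7.1), the magenta capsule covered √(2.1² + 0.2²) ≈ 2.1 units.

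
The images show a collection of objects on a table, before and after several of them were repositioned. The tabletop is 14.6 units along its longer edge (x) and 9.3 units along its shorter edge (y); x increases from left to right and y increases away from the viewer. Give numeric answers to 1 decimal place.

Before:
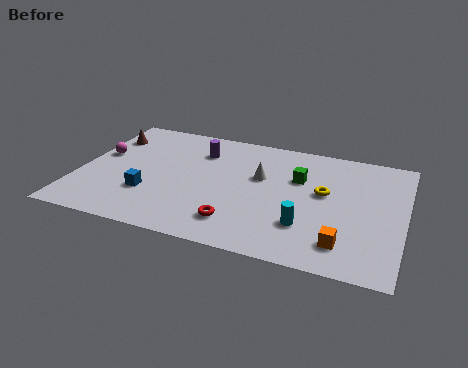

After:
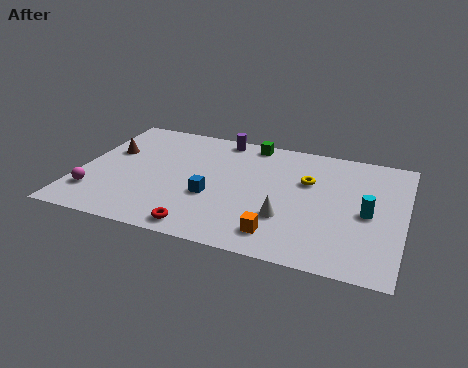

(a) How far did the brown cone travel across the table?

1.2

The brown cone was near (0.9, 7.0) before and (1.2, 5.8) after, so it travelled √(0.3² + 1.2²) ≈ 1.2 units.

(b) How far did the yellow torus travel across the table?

1.1

The yellow torus moved from about (11.0, 5.3) to (10.2, 6.0), a distance of √(0.8² + 0.7²) ≈ 1.1.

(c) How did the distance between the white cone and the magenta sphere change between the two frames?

+1.3

They were about 7.3 units apart before and 8.6 after — 1.3 units further apart.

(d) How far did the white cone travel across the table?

3.1

From (8.1, 5.7) to (9.5, 2.9), the white cone covered √(1.4² + 2.8²) ≈ 3.1 units.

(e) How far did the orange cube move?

2.8

The orange cube was near (12.1, 1.8) before and (9.3, 1.6) after, so it travelled √(2.8² + 0.2²) ≈ 2.8 units.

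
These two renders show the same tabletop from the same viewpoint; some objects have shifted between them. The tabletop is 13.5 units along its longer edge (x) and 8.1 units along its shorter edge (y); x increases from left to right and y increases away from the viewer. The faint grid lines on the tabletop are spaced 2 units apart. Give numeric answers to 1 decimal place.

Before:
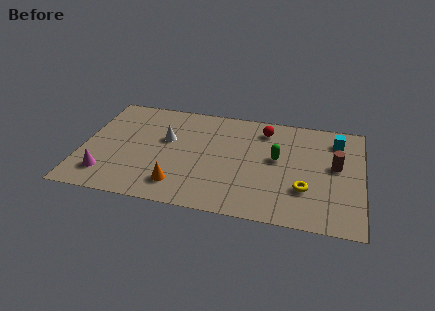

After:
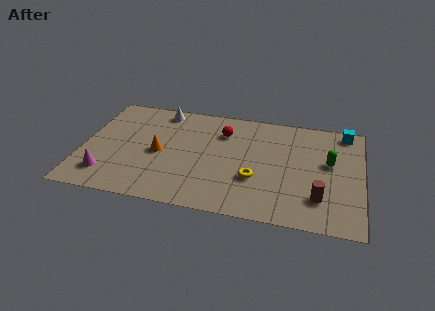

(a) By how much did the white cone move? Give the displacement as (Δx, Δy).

(-0.4, 2.2)

The white cone was at about (4.0, 4.9) and moved to about (3.6, 7.1).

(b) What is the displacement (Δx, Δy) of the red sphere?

(-2.0, -0.6)

The red sphere was at about (8.7, 6.6) and moved to about (6.7, 6.0).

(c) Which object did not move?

the magenta cone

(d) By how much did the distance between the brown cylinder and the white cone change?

+1.2

Before: roughly 8.2 units apart; after: 9.4. That's 1.2 units further apart.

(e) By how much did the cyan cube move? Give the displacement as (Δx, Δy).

(0.4, 0.7)

The cyan cube was at about (12.2, 6.5) and moved to about (12.6, 7.2).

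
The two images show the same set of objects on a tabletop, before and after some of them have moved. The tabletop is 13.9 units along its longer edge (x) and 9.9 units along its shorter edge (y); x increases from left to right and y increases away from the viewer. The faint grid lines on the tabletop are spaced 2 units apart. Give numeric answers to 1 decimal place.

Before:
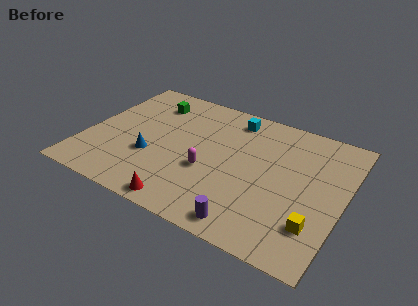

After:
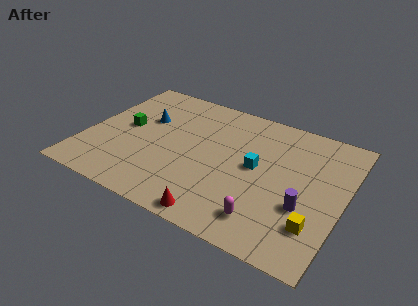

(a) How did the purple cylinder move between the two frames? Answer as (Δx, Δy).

(2.6, 2.4)

The purple cylinder was at about (9.4, 1.1) and moved to about (12.0, 3.5).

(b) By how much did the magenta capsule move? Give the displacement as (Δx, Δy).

(3.4, -2.0)

The magenta capsule was at about (6.8, 3.8) and moved to about (10.2, 1.8).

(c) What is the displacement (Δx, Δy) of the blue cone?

(-0.8, 2.8)

From the two frames, the blue cone sits at roughly (3.7, 3.5) before and (2.9, 6.3) after.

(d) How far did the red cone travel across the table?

1.8

The red cone was near (6.0, 0.9) before and (7.8, 0.9) after, so it travelled √(1.8² + 0.0²) ≈ 1.8 units.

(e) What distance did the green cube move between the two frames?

2.8

The green cube moved from about (3.0, 7.8) to (2.0, 5.2), a distance of √(1.0² + 2.6²) ≈ 2.8.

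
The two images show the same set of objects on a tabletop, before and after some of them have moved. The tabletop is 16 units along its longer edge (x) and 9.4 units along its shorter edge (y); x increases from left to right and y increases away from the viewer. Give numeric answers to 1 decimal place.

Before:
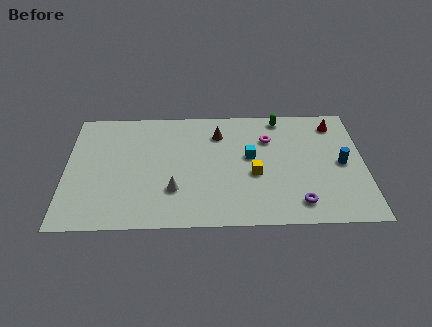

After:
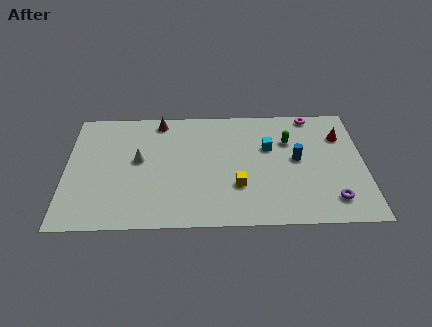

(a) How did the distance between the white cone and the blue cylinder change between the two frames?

-0.7

Before: roughly 9.2 units apart; after: 8.5. That's 0.7 units closer together.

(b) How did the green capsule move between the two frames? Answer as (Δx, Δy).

(0.4, -1.9)

The green capsule started near (11.6, 8.4) and ended near (12.0, 6.5).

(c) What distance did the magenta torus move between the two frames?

3.1

From (10.9, 6.7) to (13.3, 8.6), the magenta torus covered √(2.4² + 1.9²) ≈ 3.1 units.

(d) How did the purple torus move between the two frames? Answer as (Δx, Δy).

(1.8, 0.2)

From the two frames, the purple torus sits at roughly (12.4, 1.6) before and (14.2, 1.8) after.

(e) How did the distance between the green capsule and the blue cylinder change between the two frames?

-3.4

They were about 5.0 units apart before and 1.6 after — 3.4 units closer together.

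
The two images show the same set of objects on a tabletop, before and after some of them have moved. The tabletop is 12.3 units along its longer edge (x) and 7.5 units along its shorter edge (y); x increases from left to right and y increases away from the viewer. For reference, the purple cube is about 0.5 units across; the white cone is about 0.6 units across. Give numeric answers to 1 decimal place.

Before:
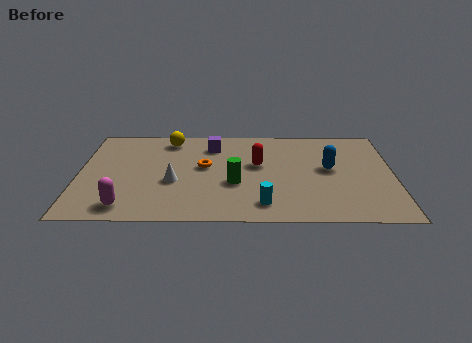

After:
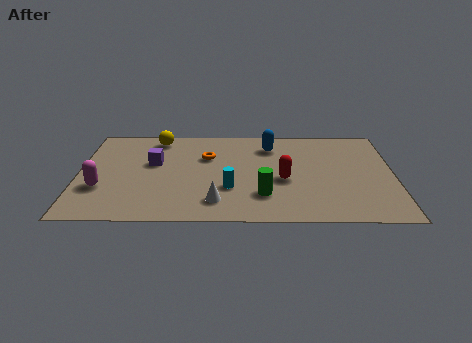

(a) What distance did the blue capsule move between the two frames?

2.9

The blue capsule moved from about (9.8, 4.1) to (7.5, 5.9), a distance of √(2.3² + 1.8²) ≈ 2.9.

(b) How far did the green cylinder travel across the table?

1.4

From (6.1, 2.9) to (7.2, 2.0), the green cylinder covered √(1.1² + 0.9²) ≈ 1.4 units.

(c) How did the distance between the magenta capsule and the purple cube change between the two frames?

-3.0

Before: roughly 5.8 units apart; after: 2.8. That's 3.0 units closer together.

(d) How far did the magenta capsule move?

1.7

The magenta capsule was near (1.9, 1.1) before and (0.9, 2.5) after, so it travelled √(1.0² + 1.4²) ≈ 1.7 units.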